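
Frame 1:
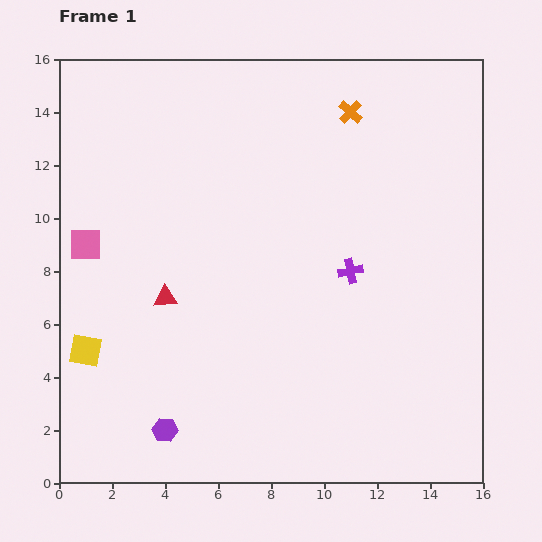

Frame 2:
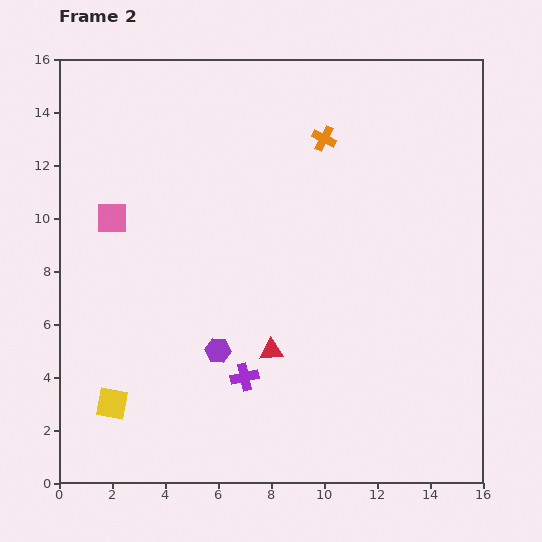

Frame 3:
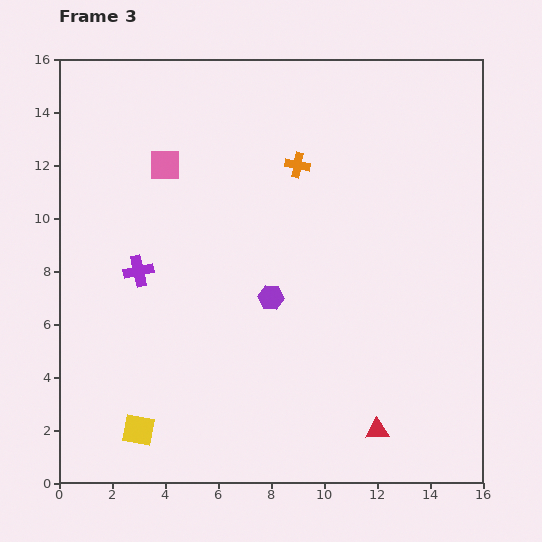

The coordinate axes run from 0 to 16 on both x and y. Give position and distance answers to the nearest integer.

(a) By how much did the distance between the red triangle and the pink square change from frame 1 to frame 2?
+4

Distance in frame 1: 4. Distance in frame 2: 8.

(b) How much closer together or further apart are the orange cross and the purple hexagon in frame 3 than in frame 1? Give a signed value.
-9

Distance in frame 1: 14. Distance in frame 3: 5.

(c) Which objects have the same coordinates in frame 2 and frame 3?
none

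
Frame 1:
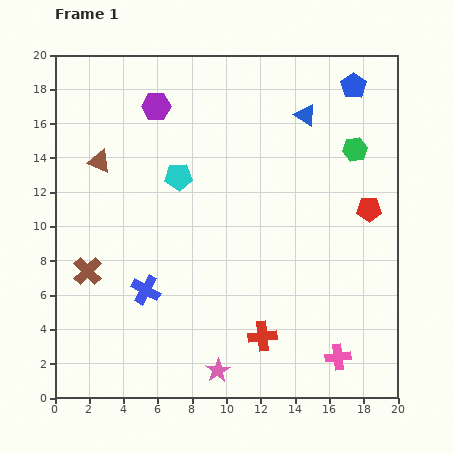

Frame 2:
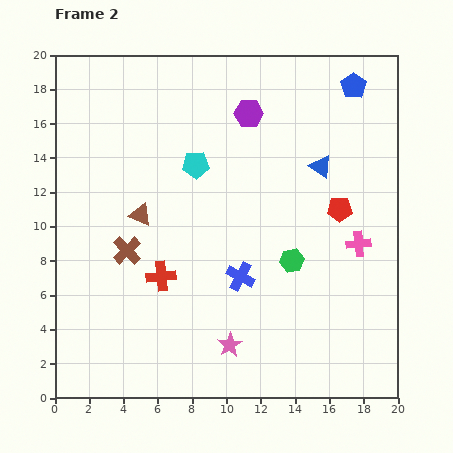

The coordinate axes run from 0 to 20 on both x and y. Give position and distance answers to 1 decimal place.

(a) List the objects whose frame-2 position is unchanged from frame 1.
the blue pentagon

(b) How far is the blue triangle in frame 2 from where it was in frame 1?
3.1

The blue triangle moved from (14.6, 16.5) to (15.5, 13.5), a distance of √(0.9² + 3.0²) ≈ 3.1.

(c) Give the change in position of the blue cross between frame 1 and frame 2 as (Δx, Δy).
(5.5, 0.8)

The blue cross was at (5.3, 6.3) in frame 1 and (10.8, 7.1) in frame 2.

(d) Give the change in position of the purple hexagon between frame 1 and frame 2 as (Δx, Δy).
(5.4, -0.4)

The purple hexagon was at (5.9, 17.0) in frame 1 and (11.3, 16.6) in frame 2.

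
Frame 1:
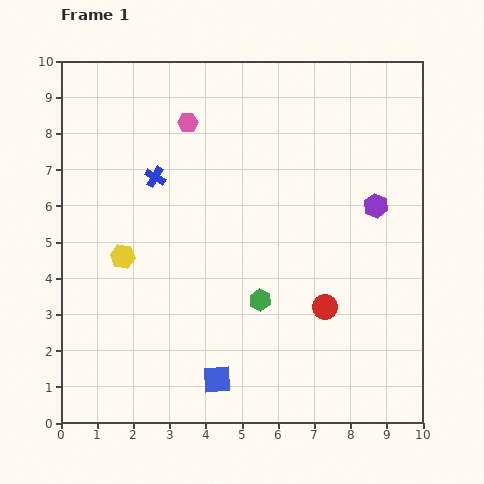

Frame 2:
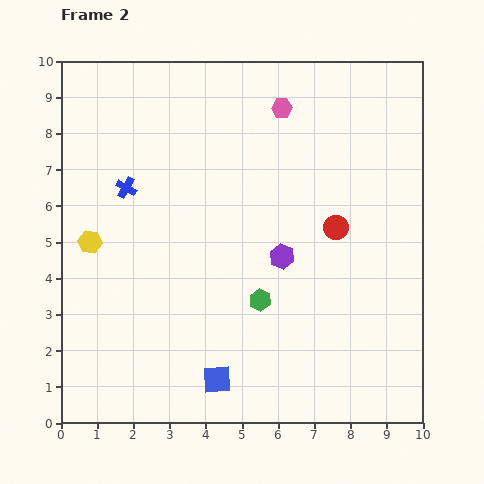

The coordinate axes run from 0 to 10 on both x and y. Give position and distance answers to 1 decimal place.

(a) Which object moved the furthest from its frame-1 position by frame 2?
the purple hexagon

(moved 3.0; next 2.6)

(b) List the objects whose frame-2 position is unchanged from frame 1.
the green hexagon, the blue square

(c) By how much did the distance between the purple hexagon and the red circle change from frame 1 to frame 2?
-1.4

Distance in frame 1: 3.1. Distance in frame 2: 1.7.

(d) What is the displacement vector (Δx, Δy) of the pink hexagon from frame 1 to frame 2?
(2.6, 0.4)

The pink hexagon was at (3.5, 8.3) in frame 1 and (6.1, 8.7) in frame 2.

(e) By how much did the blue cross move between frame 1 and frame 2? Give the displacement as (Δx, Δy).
(-0.8, -0.3)

The blue cross was at (2.6, 6.8) in frame 1 and (1.8, 6.5) in frame 2.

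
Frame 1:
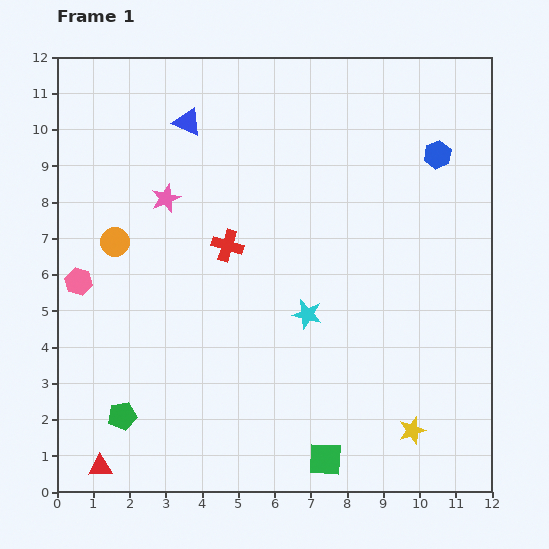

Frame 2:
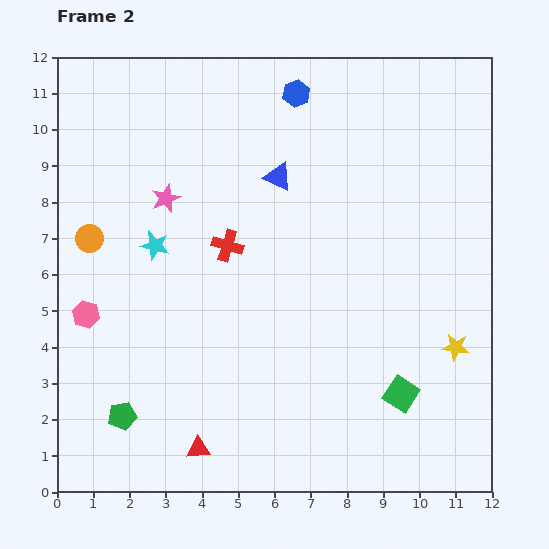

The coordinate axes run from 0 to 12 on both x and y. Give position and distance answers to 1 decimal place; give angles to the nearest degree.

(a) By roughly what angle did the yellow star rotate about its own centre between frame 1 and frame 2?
26° clockwise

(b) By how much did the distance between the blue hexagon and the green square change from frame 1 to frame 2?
-0.2

Distance in frame 1: 9.0. Distance in frame 2: 8.8.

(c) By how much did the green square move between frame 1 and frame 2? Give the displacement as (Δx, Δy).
(2.1, 1.8)

The green square was at (7.4, 0.9) in frame 1 and (9.5, 2.7) in frame 2.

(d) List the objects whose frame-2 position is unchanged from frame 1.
the green pentagon, the red cross, the pink star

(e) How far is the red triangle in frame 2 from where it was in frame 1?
2.7

The red triangle moved from (1.2, 0.7) to (3.9, 1.2), a distance of √(2.7² + 0.5²) ≈ 2.7.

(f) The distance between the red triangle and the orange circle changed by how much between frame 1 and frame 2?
+0.3

Distance in frame 1: 6.2. Distance in frame 2: 6.5.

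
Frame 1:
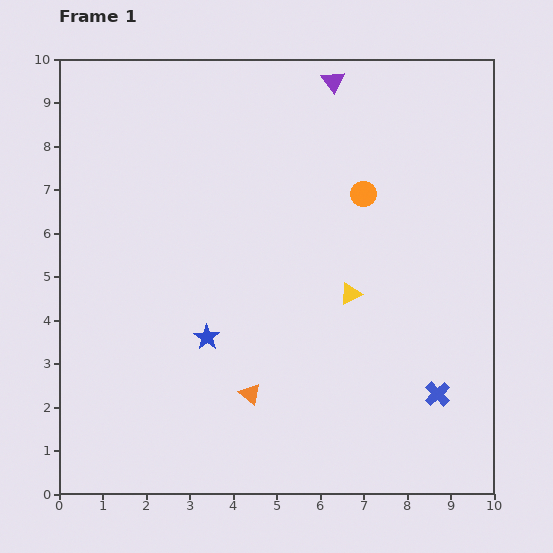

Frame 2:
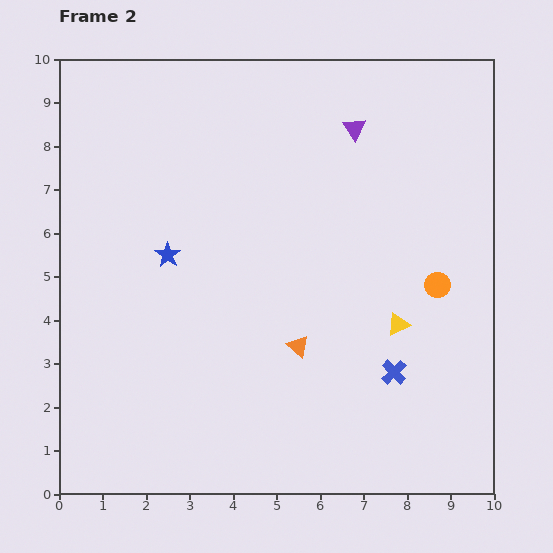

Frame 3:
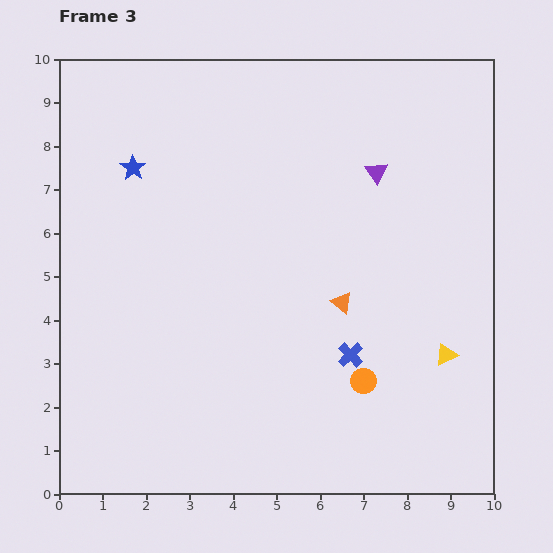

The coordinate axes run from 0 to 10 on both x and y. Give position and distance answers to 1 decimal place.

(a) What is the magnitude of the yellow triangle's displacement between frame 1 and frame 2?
1.3

The yellow triangle moved from (6.7, 4.6) to (7.8, 3.9), a distance of √(1.1² + 0.7²) ≈ 1.3.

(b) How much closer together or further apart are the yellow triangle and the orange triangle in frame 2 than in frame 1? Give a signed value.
-0.9

Distance in frame 1: 3.3. Distance in frame 2: 2.4.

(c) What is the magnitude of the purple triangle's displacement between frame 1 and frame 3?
2.3

The purple triangle moved from (6.3, 9.5) to (7.3, 7.4), a distance of √(1.0² + 2.1²) ≈ 2.3.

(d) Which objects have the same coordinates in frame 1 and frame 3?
none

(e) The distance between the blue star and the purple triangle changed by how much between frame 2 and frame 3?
+0.4

Distance in frame 2: 5.2. Distance in frame 3: 5.6.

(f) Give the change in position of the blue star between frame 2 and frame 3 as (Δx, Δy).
(-0.8, 2.0)

The blue star was at (2.5, 5.5) in frame 2 and (1.7, 7.5) in frame 3.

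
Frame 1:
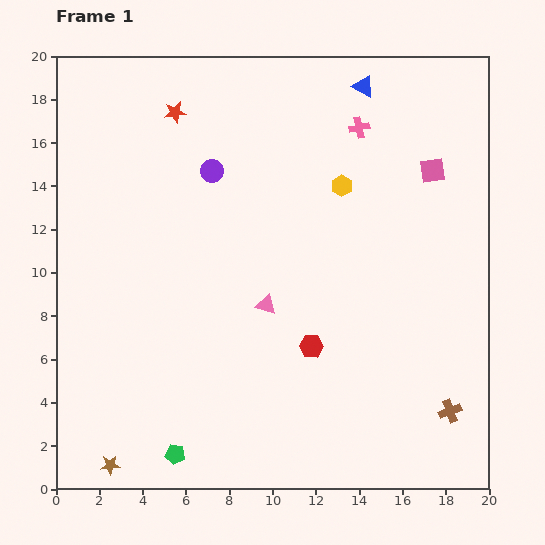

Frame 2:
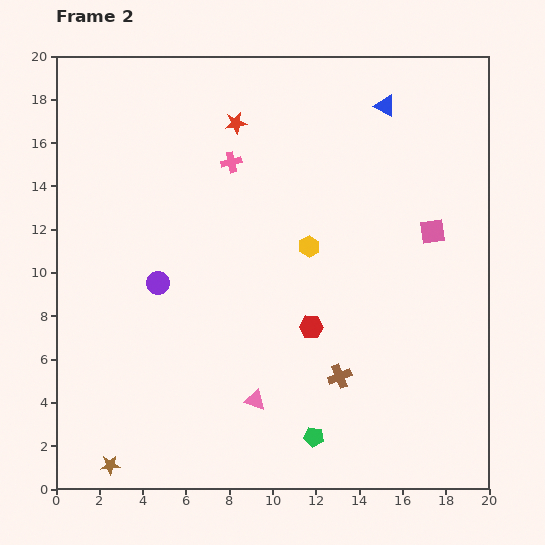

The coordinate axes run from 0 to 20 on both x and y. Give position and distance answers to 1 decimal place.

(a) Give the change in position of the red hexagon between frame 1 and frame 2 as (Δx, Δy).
(0.0, 0.9)

The red hexagon was at (11.8, 6.6) in frame 1 and (11.8, 7.5) in frame 2.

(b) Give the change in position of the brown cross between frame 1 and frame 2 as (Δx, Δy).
(-5.1, 1.6)

The brown cross was at (18.2, 3.6) in frame 1 and (13.1, 5.2) in frame 2.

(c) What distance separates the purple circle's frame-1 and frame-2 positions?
5.8

The purple circle moved from (7.2, 14.7) to (4.7, 9.5), a distance of √(2.5² + 5.2²) ≈ 5.8.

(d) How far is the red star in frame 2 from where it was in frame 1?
2.8

The red star moved from (5.5, 17.4) to (8.3, 16.9), a distance of √(2.8² + 0.5²) ≈ 2.8.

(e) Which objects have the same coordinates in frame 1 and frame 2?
the brown star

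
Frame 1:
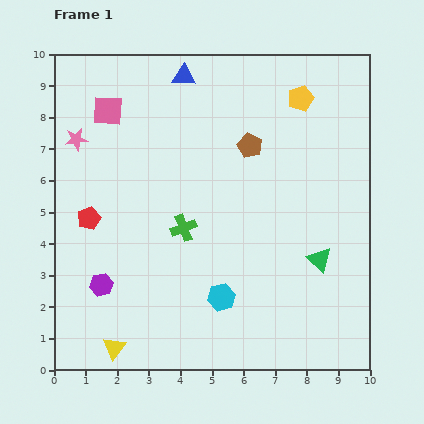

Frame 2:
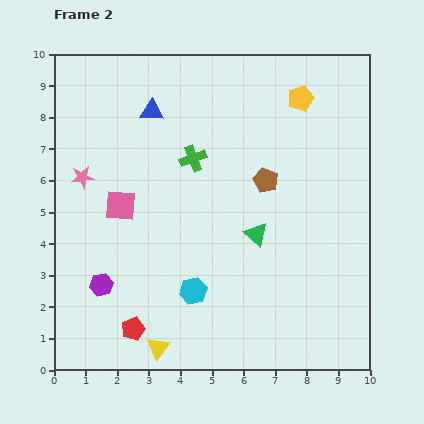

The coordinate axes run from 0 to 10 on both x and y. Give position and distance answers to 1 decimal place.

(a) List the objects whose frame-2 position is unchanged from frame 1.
the yellow pentagon, the purple hexagon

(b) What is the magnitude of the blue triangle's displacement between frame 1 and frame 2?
1.5

The blue triangle moved from (4.1, 9.3) to (3.1, 8.2), a distance of √(1.0² + 1.1²) ≈ 1.5.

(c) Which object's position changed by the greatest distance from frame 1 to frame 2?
the red pentagon

(moved 3.8; next 3.0)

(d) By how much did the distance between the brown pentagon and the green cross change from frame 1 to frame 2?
-0.9

Distance in frame 1: 3.3. Distance in frame 2: 2.4.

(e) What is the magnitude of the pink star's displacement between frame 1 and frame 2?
1.2

The pink star moved from (0.7, 7.3) to (0.9, 6.1), a distance of √(0.2² + 1.2²) ≈ 1.2.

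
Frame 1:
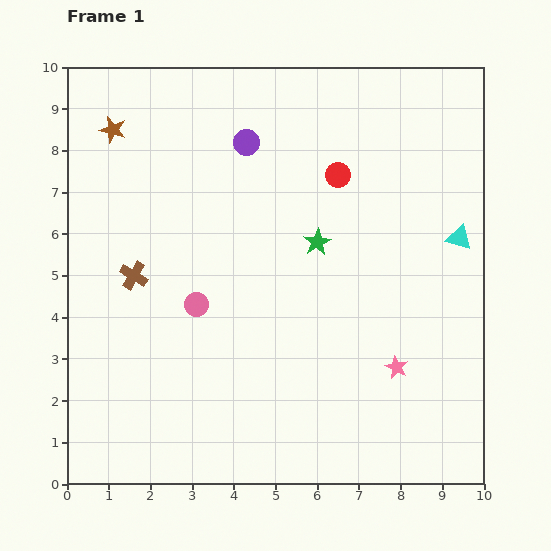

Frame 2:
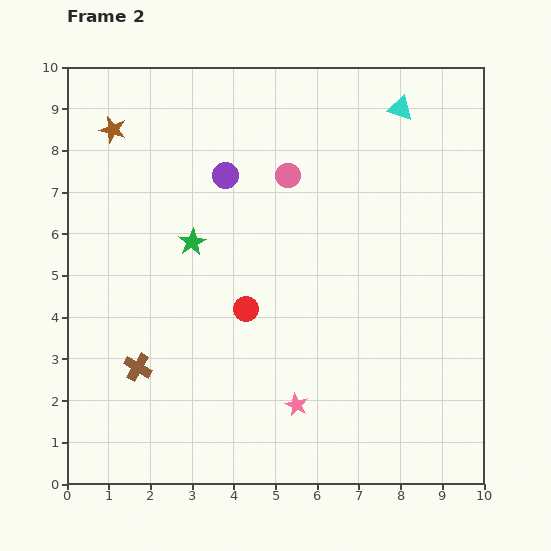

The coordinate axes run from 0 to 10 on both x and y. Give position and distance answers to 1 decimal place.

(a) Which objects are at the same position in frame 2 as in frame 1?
the brown star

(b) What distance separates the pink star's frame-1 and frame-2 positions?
2.6

The pink star moved from (7.9, 2.8) to (5.5, 1.9), a distance of √(2.4² + 0.9²) ≈ 2.6.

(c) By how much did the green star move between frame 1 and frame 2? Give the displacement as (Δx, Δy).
(-3.0, 0.0)

The green star was at (6.0, 5.8) in frame 1 and (3.0, 5.8) in frame 2.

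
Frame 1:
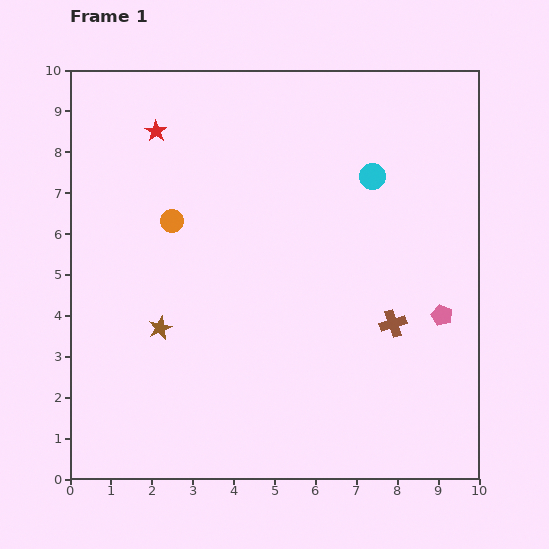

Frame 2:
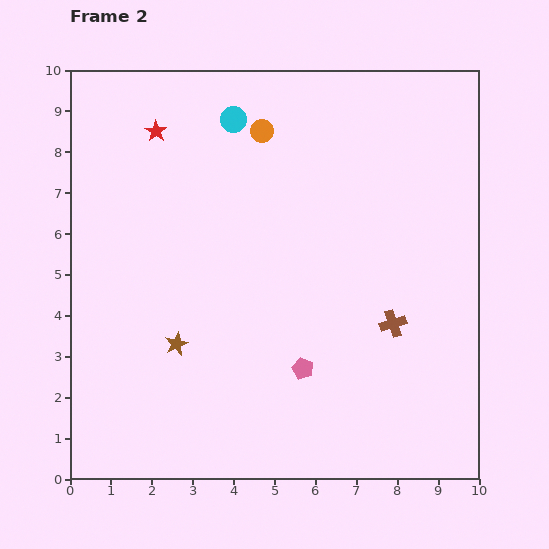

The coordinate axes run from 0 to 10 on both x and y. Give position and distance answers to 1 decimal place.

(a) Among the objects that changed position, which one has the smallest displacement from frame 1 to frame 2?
the brown star

(moved 0.6)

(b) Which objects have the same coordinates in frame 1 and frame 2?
the red star, the brown cross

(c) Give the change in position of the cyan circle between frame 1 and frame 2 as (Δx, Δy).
(-3.4, 1.4)

The cyan circle was at (7.4, 7.4) in frame 1 and (4.0, 8.8) in frame 2.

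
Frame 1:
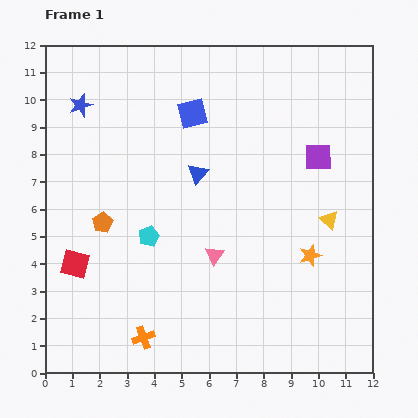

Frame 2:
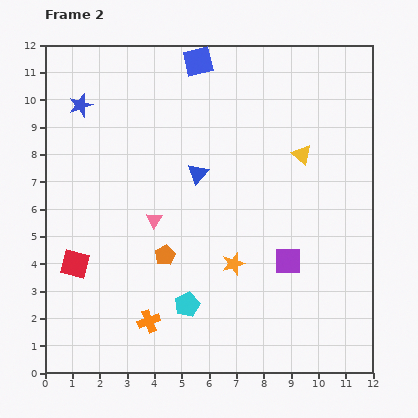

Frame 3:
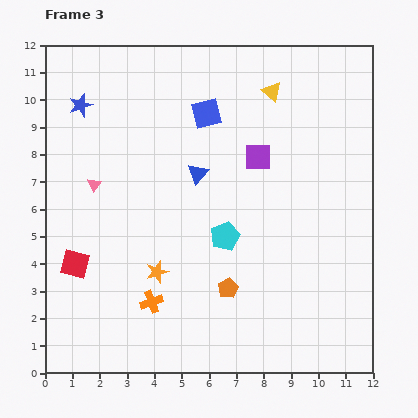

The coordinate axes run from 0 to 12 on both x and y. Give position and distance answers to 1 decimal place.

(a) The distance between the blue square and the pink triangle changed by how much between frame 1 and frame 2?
+0.7

Distance in frame 1: 5.3. Distance in frame 2: 6.0.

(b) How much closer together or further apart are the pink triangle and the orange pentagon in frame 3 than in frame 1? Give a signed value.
+1.9

Distance in frame 1: 4.3. Distance in frame 3: 6.2.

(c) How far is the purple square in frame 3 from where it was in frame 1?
2.2

The purple square moved from (10.0, 7.9) to (7.8, 7.9), a distance of √(2.2² + 0.0²) ≈ 2.2.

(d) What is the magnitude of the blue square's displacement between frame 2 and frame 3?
1.9

The blue square moved from (5.6, 11.4) to (5.9, 9.5), a distance of √(0.3² + 1.9²) ≈ 1.9.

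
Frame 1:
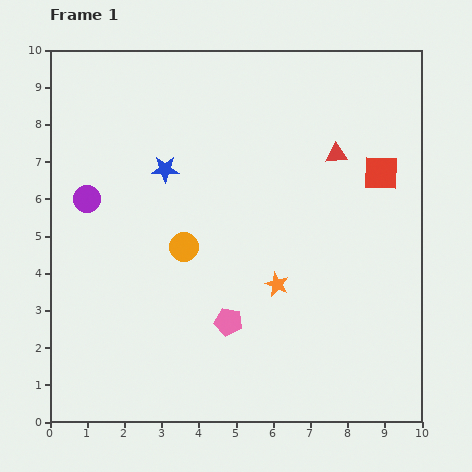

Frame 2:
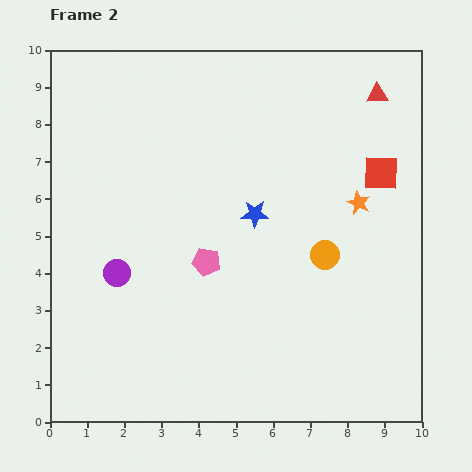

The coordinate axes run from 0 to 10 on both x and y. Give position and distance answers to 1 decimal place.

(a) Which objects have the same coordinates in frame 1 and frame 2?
the red square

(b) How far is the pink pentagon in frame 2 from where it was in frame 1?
1.7

The pink pentagon moved from (4.8, 2.7) to (4.2, 4.3), a distance of √(0.6² + 1.6²) ≈ 1.7.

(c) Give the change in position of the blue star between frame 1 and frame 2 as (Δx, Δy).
(2.4, -1.2)

The blue star was at (3.1, 6.8) in frame 1 and (5.5, 5.6) in frame 2.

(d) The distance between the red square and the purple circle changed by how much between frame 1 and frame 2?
-0.3

Distance in frame 1: 7.9. Distance in frame 2: 7.6.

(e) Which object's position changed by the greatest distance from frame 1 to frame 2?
the orange circle

(moved 3.8; next 3.1)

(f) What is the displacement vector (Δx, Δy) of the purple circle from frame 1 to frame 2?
(0.8, -2.0)

The purple circle was at (1.0, 6.0) in frame 1 and (1.8, 4.0) in frame 2.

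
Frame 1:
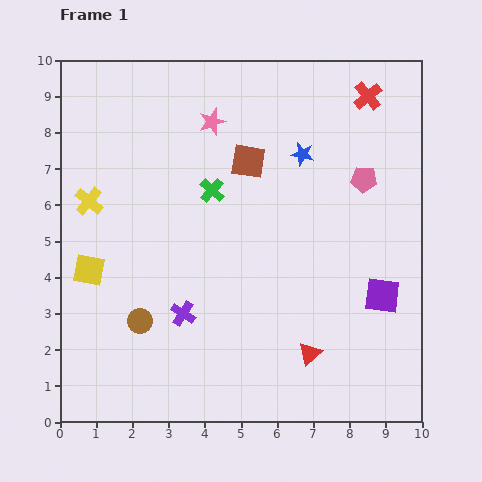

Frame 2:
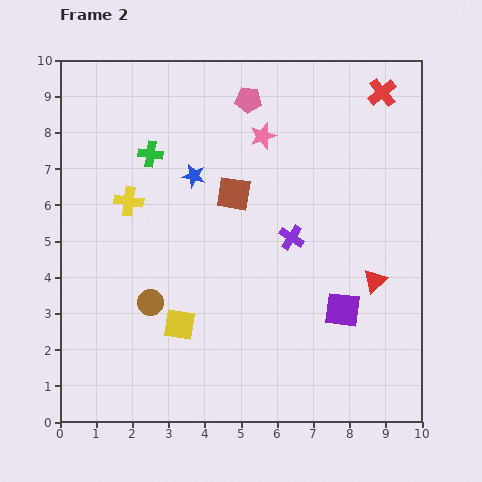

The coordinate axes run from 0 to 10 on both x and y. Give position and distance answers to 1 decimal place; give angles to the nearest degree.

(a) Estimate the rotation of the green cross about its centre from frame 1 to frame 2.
35° counter-clockwise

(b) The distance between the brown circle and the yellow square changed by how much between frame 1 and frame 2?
-1.0

Distance in frame 1: 2.0. Distance in frame 2: 1.0.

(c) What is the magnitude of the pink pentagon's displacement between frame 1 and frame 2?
3.9

The pink pentagon moved from (8.4, 6.7) to (5.2, 8.9), a distance of √(3.2² + 2.2²) ≈ 3.9.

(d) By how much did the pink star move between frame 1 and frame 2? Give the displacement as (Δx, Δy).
(1.4, -0.4)

The pink star was at (4.2, 8.3) in frame 1 and (5.6, 7.9) in frame 2.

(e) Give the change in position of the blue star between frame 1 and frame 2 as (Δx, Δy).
(-3.0, -0.6)

The blue star was at (6.7, 7.4) in frame 1 and (3.7, 6.8) in frame 2.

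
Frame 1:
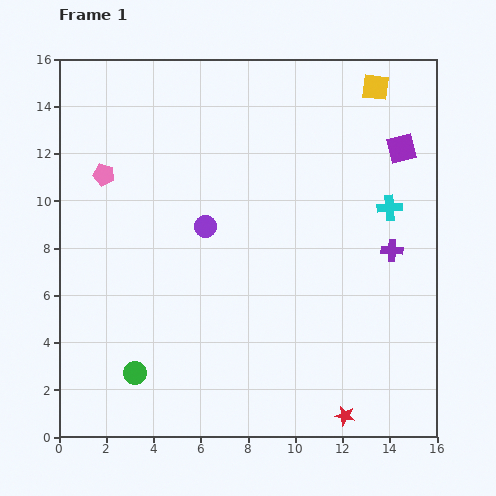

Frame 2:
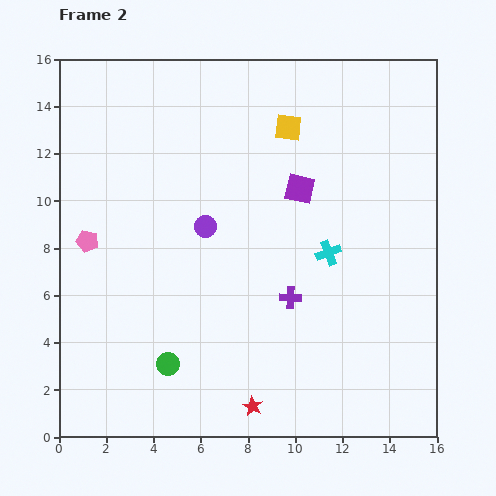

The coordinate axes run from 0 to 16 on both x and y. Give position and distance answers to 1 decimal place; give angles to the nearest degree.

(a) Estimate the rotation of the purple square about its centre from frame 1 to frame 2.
27° clockwise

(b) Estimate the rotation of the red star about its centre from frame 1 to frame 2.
15° clockwise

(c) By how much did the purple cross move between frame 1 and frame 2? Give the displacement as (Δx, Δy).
(-4.3, -2.0)

The purple cross was at (14.1, 7.9) in frame 1 and (9.8, 5.9) in frame 2.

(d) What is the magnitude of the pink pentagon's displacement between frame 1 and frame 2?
2.9

The pink pentagon moved from (1.9, 11.1) to (1.2, 8.3), a distance of √(0.7² + 2.8²) ≈ 2.9.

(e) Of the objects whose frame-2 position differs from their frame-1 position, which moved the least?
the green circle

(moved 1.5)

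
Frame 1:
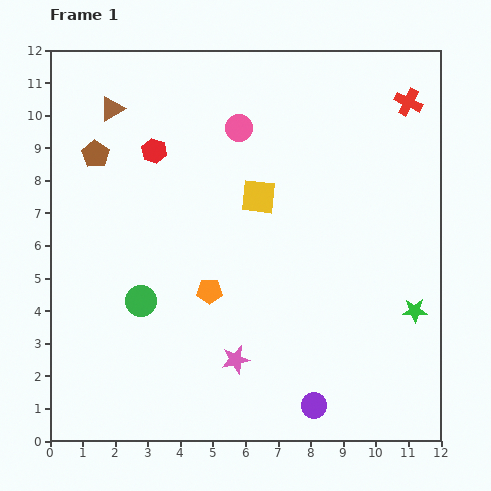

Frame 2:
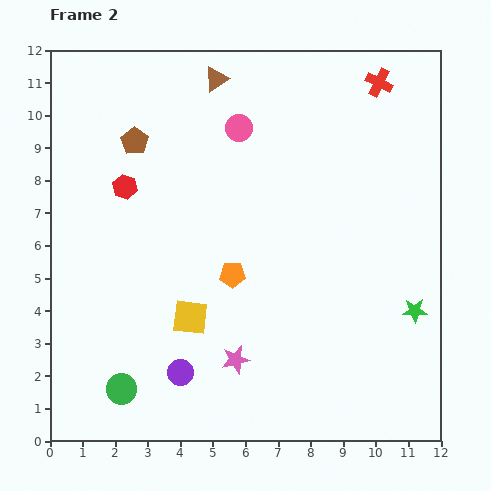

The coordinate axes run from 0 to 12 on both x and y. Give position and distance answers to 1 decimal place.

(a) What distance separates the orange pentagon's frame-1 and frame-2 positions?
0.9

The orange pentagon moved from (4.9, 4.6) to (5.6, 5.1), a distance of √(0.7² + 0.5²) ≈ 0.9.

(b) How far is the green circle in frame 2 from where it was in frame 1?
2.8

The green circle moved from (2.8, 4.3) to (2.2, 1.6), a distance of √(0.6² + 2.7²) ≈ 2.8.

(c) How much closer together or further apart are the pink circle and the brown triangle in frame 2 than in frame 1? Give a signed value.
-2.2

Distance in frame 1: 3.9. Distance in frame 2: 1.7.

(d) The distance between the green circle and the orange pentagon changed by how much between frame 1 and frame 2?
+2.8

Distance in frame 1: 2.1. Distance in frame 2: 4.9.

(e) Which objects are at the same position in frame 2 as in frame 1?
the pink star, the green star, the pink circle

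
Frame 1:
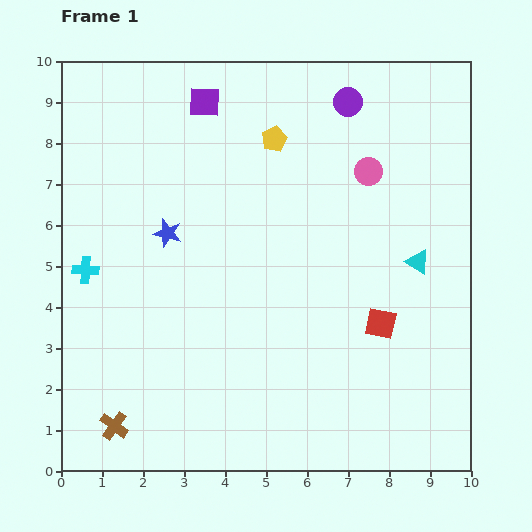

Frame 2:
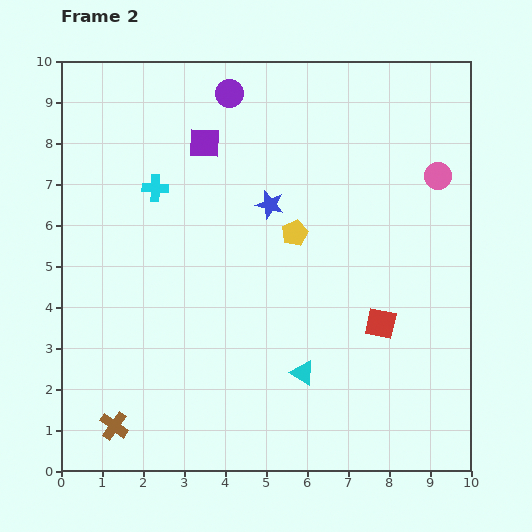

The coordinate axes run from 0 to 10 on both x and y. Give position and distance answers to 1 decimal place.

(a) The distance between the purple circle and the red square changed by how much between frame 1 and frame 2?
+1.2

Distance in frame 1: 5.5. Distance in frame 2: 6.7.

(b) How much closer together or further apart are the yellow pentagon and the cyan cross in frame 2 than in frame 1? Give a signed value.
-2.0

Distance in frame 1: 5.6. Distance in frame 2: 3.6.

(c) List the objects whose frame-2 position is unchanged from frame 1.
the red square, the brown cross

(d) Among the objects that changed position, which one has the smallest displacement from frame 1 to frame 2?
the purple square

(moved 1.0)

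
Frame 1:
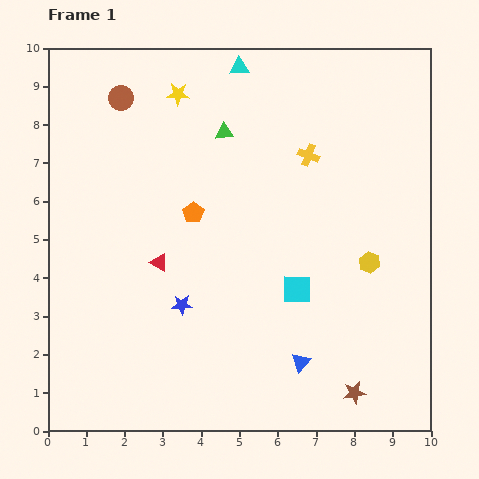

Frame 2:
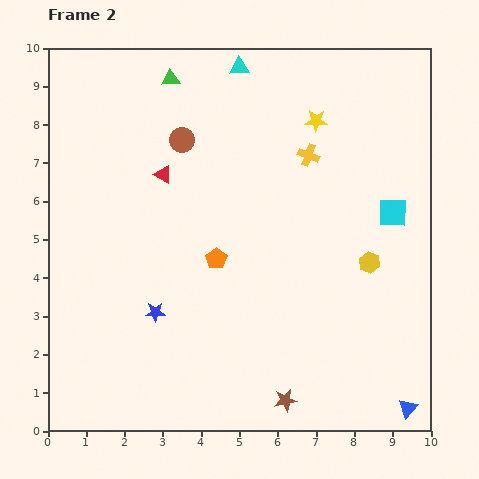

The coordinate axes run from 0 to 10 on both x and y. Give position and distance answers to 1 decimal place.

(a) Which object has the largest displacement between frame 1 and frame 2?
the yellow star

(moved 3.7; next 3.2)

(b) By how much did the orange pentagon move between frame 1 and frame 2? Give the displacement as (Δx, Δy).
(0.6, -1.2)

The orange pentagon was at (3.8, 5.7) in frame 1 and (4.4, 4.5) in frame 2.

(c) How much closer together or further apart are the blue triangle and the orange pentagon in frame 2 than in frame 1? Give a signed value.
+1.5

Distance in frame 1: 4.8. Distance in frame 2: 6.3.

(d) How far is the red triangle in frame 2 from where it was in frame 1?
2.3

The red triangle moved from (2.9, 4.4) to (3.0, 6.7), a distance of √(0.1² + 2.3²) ≈ 2.3.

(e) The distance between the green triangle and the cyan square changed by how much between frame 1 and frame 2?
+2.3

Distance in frame 1: 4.5. Distance in frame 2: 6.8.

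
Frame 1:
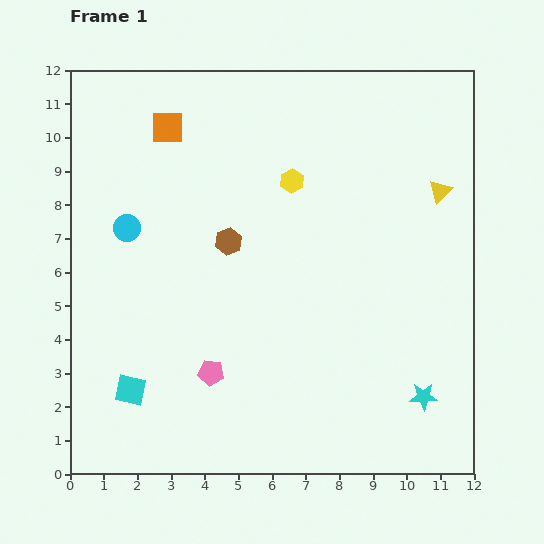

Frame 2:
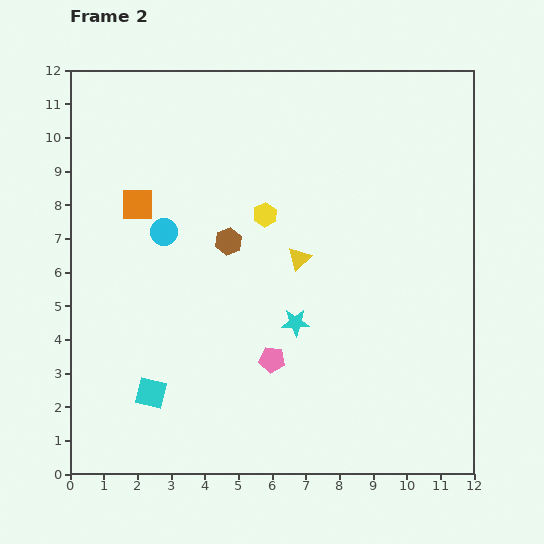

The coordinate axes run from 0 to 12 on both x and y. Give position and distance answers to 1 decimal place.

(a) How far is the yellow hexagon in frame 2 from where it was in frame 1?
1.3

The yellow hexagon moved from (6.6, 8.7) to (5.8, 7.7), a distance of √(0.8² + 1.0²) ≈ 1.3.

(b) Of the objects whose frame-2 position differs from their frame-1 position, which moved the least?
the cyan square

(moved 0.6)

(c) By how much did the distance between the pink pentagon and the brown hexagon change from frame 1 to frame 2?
-0.2

Distance in frame 1: 3.9. Distance in frame 2: 3.7.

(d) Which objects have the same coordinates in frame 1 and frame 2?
the brown hexagon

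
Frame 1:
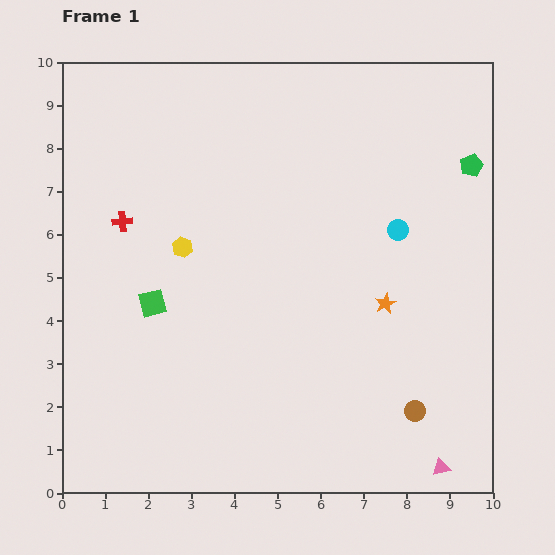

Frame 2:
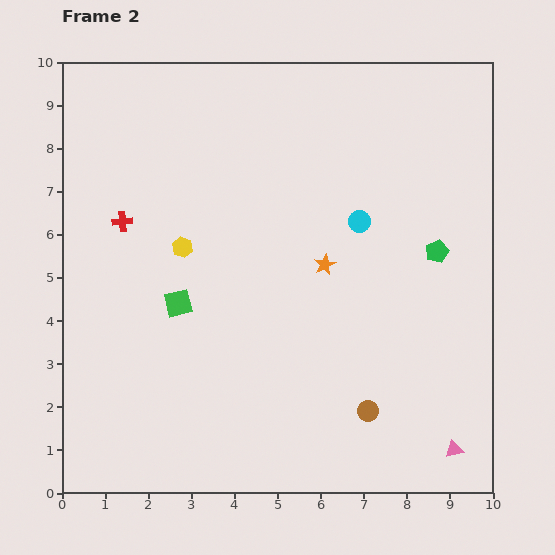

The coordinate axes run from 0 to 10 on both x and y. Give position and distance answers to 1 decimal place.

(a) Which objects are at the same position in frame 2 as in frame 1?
the yellow hexagon, the red cross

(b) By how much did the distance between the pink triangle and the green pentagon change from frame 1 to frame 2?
-2.4

Distance in frame 1: 7.0. Distance in frame 2: 4.6.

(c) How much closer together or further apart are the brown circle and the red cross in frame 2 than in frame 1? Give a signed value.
-0.9

Distance in frame 1: 8.1. Distance in frame 2: 7.2.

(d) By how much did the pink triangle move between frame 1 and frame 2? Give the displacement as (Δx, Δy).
(0.3, 0.4)

The pink triangle was at (8.8, 0.6) in frame 1 and (9.1, 1.0) in frame 2.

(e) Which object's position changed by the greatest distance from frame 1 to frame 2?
the green pentagon

(moved 2.2; next 1.7)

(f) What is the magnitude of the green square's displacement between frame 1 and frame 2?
0.6

The green square moved from (2.1, 4.4) to (2.7, 4.4), a distance of √(0.6² + 0.0²) ≈ 0.6.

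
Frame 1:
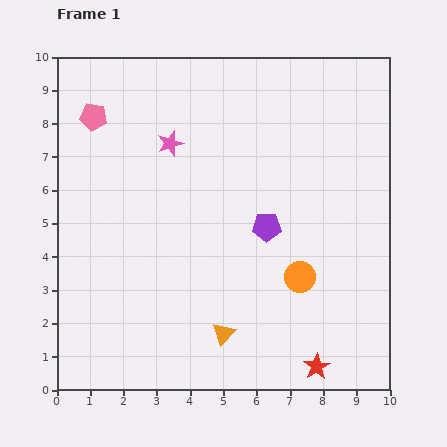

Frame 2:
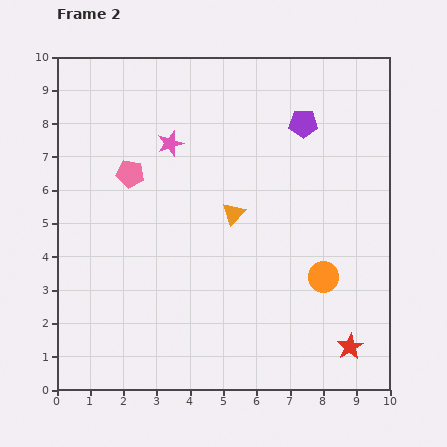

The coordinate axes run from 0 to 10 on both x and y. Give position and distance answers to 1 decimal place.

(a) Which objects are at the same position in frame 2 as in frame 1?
the pink star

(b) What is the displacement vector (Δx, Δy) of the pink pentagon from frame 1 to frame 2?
(1.1, -1.7)

The pink pentagon was at (1.1, 8.2) in frame 1 and (2.2, 6.5) in frame 2.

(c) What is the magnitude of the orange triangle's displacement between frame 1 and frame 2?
3.6

The orange triangle moved from (5.0, 1.7) to (5.3, 5.3), a distance of √(0.3² + 3.6²) ≈ 3.6.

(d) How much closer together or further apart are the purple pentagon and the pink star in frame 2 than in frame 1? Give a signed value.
+0.2

Distance in frame 1: 3.8. Distance in frame 2: 4.0.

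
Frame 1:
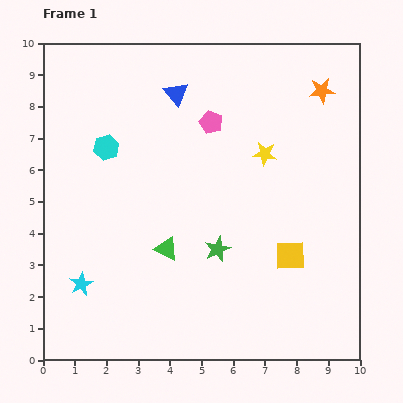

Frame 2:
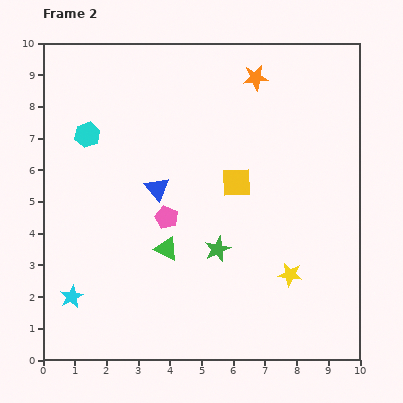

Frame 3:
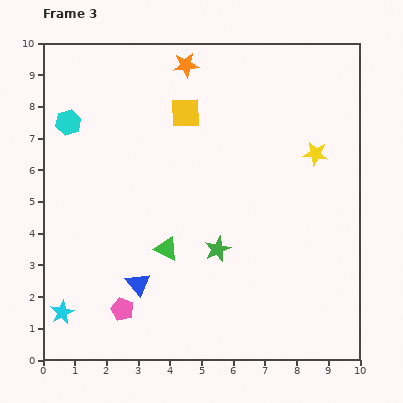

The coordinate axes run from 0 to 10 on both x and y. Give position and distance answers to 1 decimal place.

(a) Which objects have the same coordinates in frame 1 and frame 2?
the green triangle, the green star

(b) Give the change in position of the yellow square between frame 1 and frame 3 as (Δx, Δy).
(-3.3, 4.5)

The yellow square was at (7.8, 3.3) in frame 1 and (4.5, 7.8) in frame 3.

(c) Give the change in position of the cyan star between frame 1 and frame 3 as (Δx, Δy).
(-0.6, -0.9)

The cyan star was at (1.2, 2.4) in frame 1 and (0.6, 1.5) in frame 3.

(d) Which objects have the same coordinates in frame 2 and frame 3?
the green triangle, the green star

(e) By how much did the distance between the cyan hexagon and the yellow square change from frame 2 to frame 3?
-1.2

Distance in frame 2: 4.9. Distance in frame 3: 3.7.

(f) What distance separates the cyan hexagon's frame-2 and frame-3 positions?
0.7

The cyan hexagon moved from (1.4, 7.1) to (0.8, 7.5), a distance of √(0.6² + 0.4²) ≈ 0.7.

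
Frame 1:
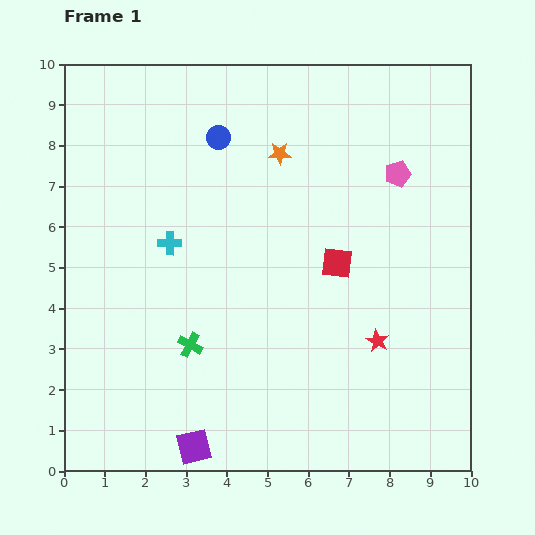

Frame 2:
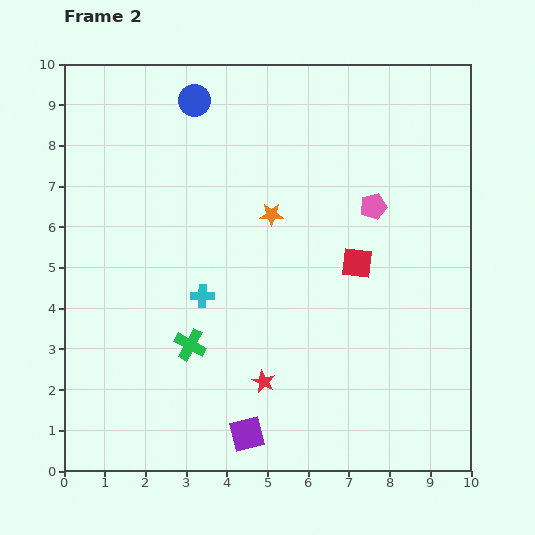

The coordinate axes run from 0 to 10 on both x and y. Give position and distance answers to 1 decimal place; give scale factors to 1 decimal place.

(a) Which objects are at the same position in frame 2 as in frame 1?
the green cross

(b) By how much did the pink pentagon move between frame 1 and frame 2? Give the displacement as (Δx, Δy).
(-0.6, -0.8)

The pink pentagon was at (8.2, 7.3) in frame 1 and (7.6, 6.5) in frame 2.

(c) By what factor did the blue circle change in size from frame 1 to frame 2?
1.3×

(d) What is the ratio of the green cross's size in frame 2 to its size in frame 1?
1.3×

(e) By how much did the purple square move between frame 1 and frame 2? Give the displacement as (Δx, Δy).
(1.3, 0.3)

The purple square was at (3.2, 0.6) in frame 1 and (4.5, 0.9) in frame 2.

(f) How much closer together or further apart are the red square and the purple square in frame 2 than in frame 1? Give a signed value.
-0.7

Distance in frame 1: 5.7. Distance in frame 2: 5.0.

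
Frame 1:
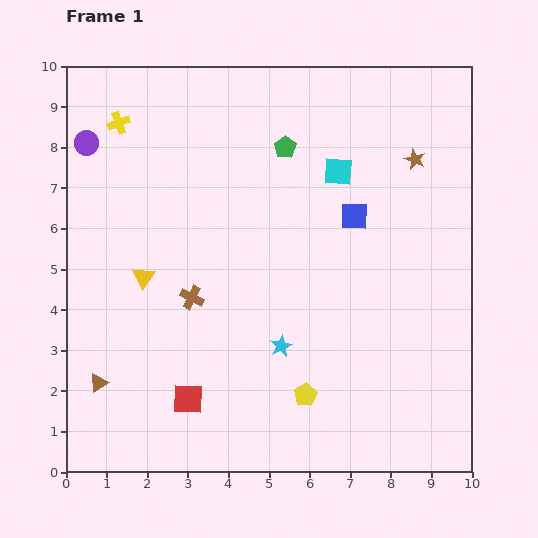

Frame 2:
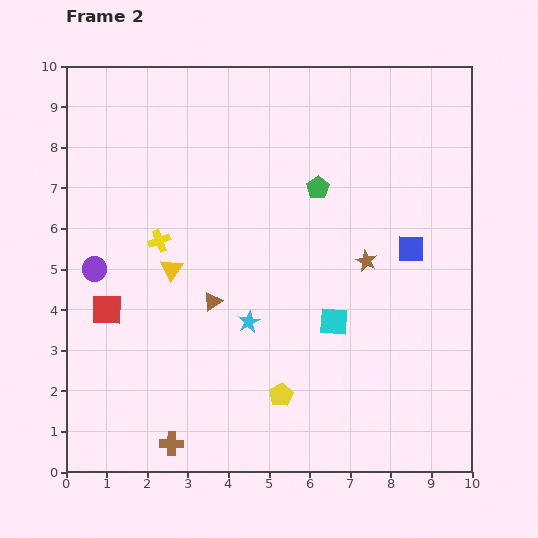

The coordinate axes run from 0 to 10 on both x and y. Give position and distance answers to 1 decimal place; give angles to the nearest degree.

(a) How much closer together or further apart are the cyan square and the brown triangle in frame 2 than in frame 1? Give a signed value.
-4.9

Distance in frame 1: 7.9. Distance in frame 2: 3.0.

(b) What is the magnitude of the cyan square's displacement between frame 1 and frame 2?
3.7

The cyan square moved from (6.7, 7.4) to (6.6, 3.7), a distance of √(0.1² + 3.7²) ≈ 3.7.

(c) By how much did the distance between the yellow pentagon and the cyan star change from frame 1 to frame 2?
+0.7

Distance in frame 1: 1.3. Distance in frame 2: 2.0.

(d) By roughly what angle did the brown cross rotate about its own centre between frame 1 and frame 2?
25° counter-clockwise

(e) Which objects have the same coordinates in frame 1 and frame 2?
none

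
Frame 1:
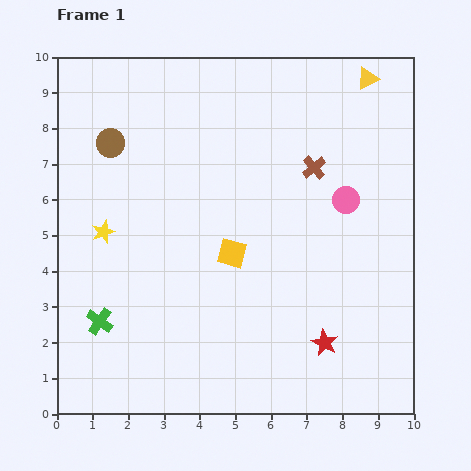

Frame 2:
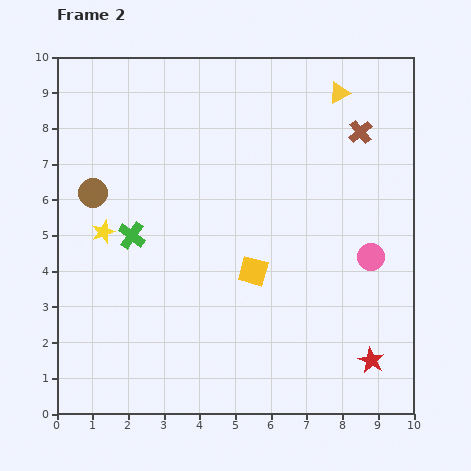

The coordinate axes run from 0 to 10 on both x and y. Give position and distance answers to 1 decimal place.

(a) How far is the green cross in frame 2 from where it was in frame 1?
2.6

The green cross moved from (1.2, 2.6) to (2.1, 5.0), a distance of √(0.9² + 2.4²) ≈ 2.6.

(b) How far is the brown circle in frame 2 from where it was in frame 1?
1.5

The brown circle moved from (1.5, 7.6) to (1.0, 6.2), a distance of √(0.5² + 1.4²) ≈ 1.5.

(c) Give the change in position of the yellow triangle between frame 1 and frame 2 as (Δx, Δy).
(-0.8, -0.4)

The yellow triangle was at (8.7, 9.4) in frame 1 and (7.9, 9.0) in frame 2.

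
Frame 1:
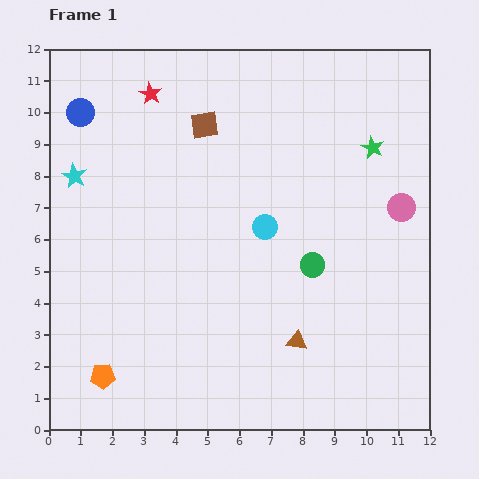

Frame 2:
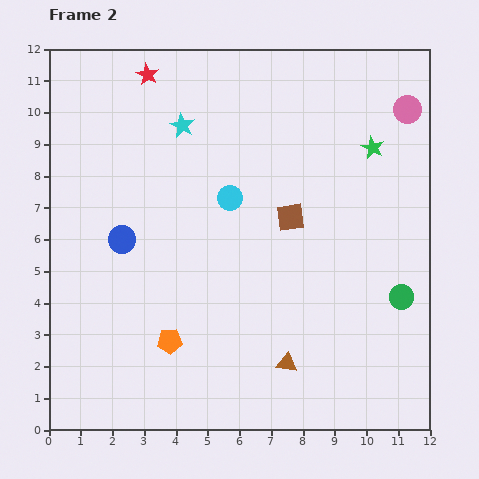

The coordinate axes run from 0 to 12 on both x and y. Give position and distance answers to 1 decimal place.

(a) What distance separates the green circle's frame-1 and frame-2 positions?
3.0

The green circle moved from (8.3, 5.2) to (11.1, 4.2), a distance of √(2.8² + 1.0²) ≈ 3.0.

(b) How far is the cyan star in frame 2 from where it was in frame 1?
3.8

The cyan star moved from (0.8, 8.0) to (4.2, 9.6), a distance of √(3.4² + 1.6²) ≈ 3.8.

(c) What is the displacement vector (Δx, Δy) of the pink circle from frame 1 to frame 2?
(0.2, 3.1)

The pink circle was at (11.1, 7.0) in frame 1 and (11.3, 10.1) in frame 2.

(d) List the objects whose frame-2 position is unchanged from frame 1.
the green star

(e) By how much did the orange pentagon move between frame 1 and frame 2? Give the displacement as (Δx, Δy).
(2.1, 1.1)

The orange pentagon was at (1.7, 1.7) in frame 1 and (3.8, 2.8) in frame 2.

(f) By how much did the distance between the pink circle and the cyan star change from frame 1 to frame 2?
-3.2

Distance in frame 1: 10.3. Distance in frame 2: 7.1.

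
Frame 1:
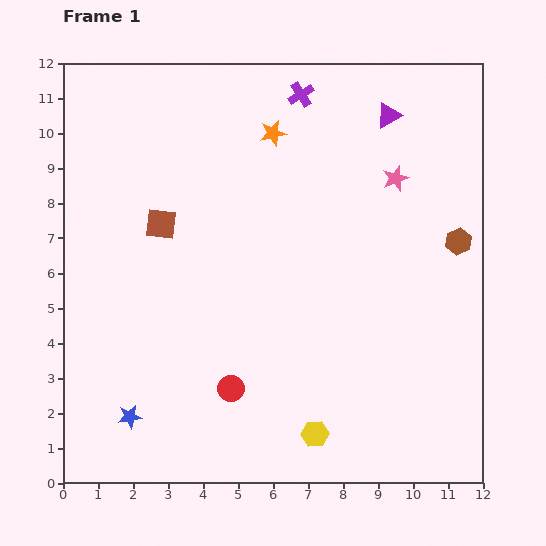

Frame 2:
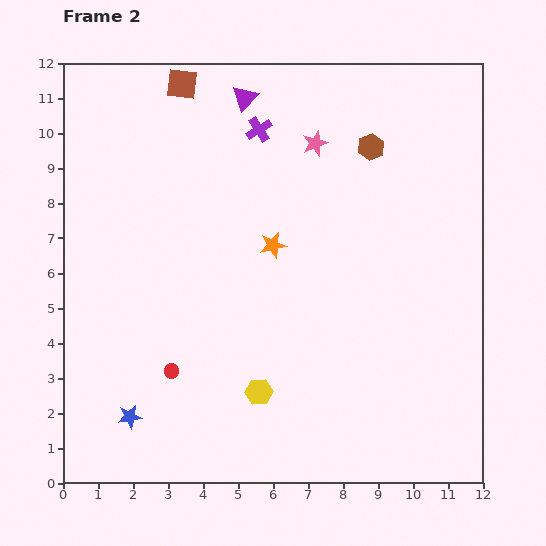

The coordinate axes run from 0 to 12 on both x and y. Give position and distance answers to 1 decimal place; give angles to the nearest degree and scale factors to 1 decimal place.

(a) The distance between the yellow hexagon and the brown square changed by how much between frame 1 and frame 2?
+1.7

Distance in frame 1: 7.4. Distance in frame 2: 9.1.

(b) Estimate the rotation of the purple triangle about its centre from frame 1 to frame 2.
19° counter-clockwise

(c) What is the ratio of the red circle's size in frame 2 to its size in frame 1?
0.6×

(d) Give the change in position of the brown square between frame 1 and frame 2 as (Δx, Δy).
(0.6, 4.0)

The brown square was at (2.8, 7.4) in frame 1 and (3.4, 11.4) in frame 2.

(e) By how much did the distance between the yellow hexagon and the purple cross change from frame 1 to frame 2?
-2.2

Distance in frame 1: 9.7. Distance in frame 2: 7.5.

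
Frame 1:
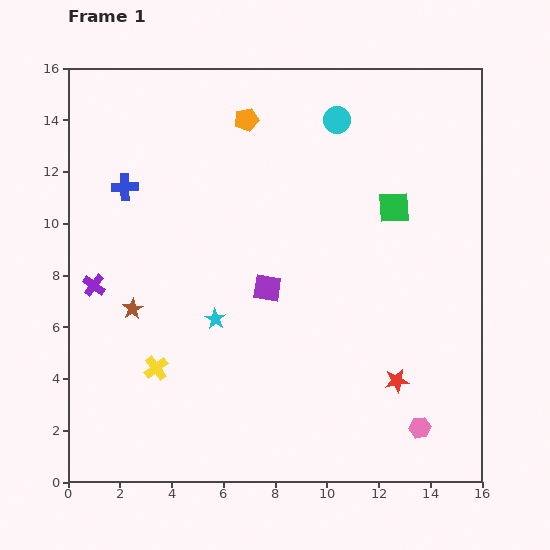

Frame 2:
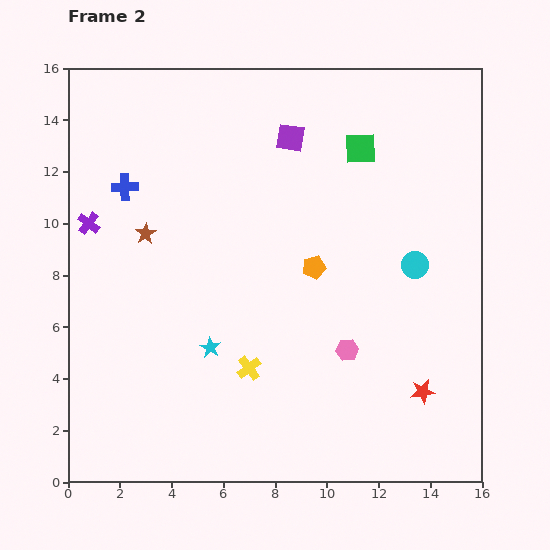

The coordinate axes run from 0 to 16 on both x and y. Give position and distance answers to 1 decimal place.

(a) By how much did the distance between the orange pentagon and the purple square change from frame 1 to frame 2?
-1.4

Distance in frame 1: 6.5. Distance in frame 2: 5.1.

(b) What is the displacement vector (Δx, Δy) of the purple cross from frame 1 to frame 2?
(-0.2, 2.4)

The purple cross was at (1.0, 7.6) in frame 1 and (0.8, 10.0) in frame 2.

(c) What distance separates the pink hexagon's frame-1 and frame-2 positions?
4.1

The pink hexagon moved from (13.6, 2.1) to (10.8, 5.1), a distance of √(2.8² + 3.0²) ≈ 4.1.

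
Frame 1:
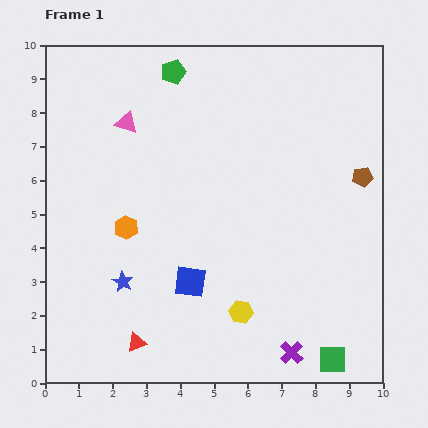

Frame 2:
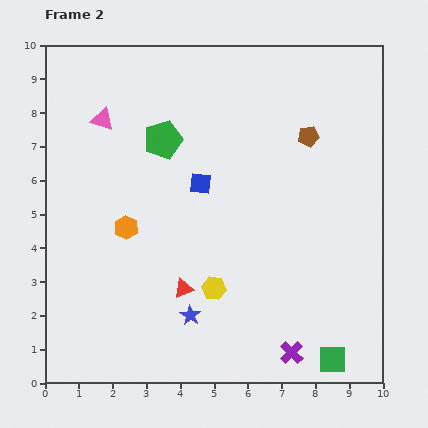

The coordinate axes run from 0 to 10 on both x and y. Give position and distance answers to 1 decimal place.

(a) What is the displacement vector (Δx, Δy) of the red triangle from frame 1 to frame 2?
(1.4, 1.6)

The red triangle was at (2.7, 1.2) in frame 1 and (4.1, 2.8) in frame 2.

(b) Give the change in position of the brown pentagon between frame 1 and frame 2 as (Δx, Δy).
(-1.6, 1.2)

The brown pentagon was at (9.4, 6.1) in frame 1 and (7.8, 7.3) in frame 2.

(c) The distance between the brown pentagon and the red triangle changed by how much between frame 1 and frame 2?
-2.5

Distance in frame 1: 8.3. Distance in frame 2: 5.8.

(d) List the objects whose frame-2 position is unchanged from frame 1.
the orange hexagon, the purple cross, the green square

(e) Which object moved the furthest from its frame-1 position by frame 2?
the blue square

(moved 2.9; next 2.2)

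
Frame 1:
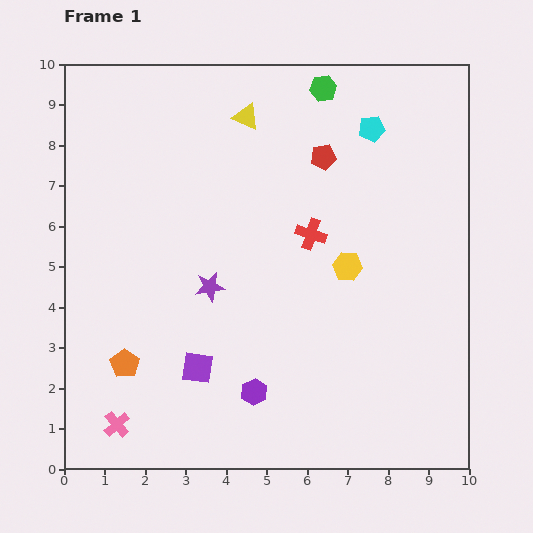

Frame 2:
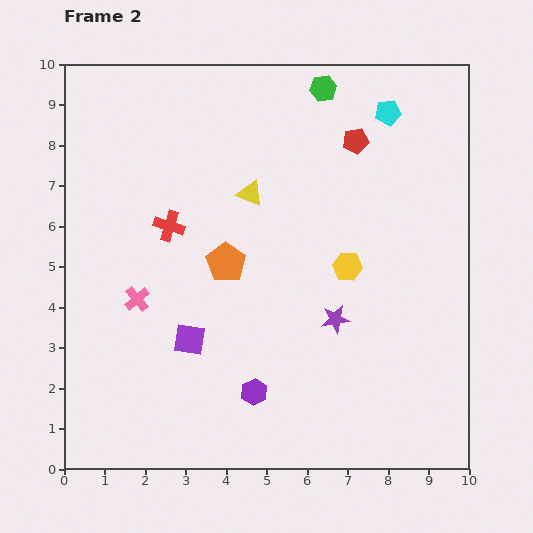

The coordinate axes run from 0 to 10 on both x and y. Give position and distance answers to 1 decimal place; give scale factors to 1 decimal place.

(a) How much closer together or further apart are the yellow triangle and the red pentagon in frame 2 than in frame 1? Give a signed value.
+0.8

Distance in frame 1: 2.1. Distance in frame 2: 2.9.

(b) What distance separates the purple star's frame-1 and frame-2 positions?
3.2

The purple star moved from (3.6, 4.5) to (6.7, 3.7), a distance of √(3.1² + 0.8²) ≈ 3.2.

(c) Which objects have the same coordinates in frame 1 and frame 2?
the purple hexagon, the green hexagon, the yellow hexagon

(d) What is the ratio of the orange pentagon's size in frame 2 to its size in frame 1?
1.4×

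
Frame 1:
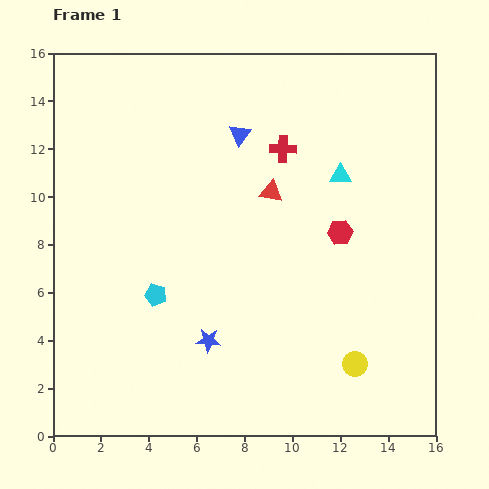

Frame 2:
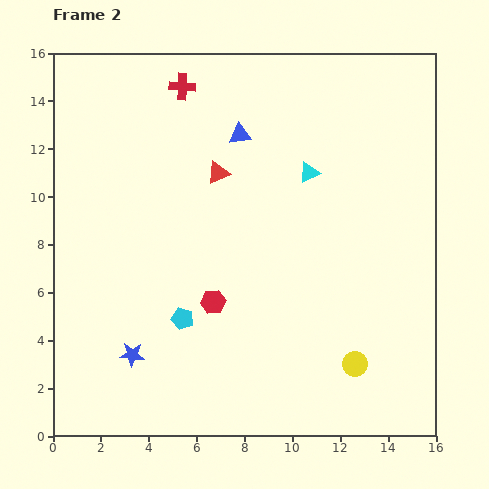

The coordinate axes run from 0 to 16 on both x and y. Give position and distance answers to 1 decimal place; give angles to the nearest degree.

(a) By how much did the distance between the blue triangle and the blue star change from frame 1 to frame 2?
+1.5

Distance in frame 1: 8.7. Distance in frame 2: 10.2.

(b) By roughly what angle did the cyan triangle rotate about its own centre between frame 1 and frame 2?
25° counter-clockwise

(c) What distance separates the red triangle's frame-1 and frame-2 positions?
2.3

The red triangle moved from (9.1, 10.2) to (6.9, 11.0), a distance of √(2.2² + 0.8²) ≈ 2.3.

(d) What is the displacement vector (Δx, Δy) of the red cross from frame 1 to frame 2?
(-4.2, 2.6)

The red cross was at (9.6, 12.0) in frame 1 and (5.4, 14.6) in frame 2.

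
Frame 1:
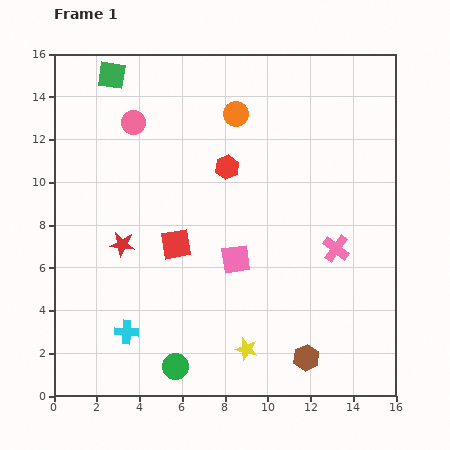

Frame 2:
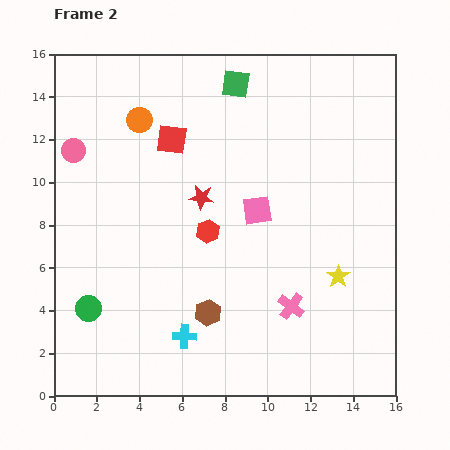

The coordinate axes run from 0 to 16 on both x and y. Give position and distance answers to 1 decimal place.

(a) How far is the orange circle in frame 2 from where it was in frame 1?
4.5

The orange circle moved from (8.5, 13.2) to (4.0, 12.9), a distance of √(4.5² + 0.3²) ≈ 4.5.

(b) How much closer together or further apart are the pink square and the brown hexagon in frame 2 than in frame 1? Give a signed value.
-0.4

Distance in frame 1: 5.7. Distance in frame 2: 5.3.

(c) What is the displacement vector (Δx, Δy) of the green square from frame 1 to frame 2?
(5.8, -0.4)

The green square was at (2.7, 15.0) in frame 1 and (8.5, 14.6) in frame 2.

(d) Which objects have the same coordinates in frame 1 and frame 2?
none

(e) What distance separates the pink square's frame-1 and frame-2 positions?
2.5

The pink square moved from (8.5, 6.4) to (9.5, 8.7), a distance of √(1.0² + 2.3²) ≈ 2.5.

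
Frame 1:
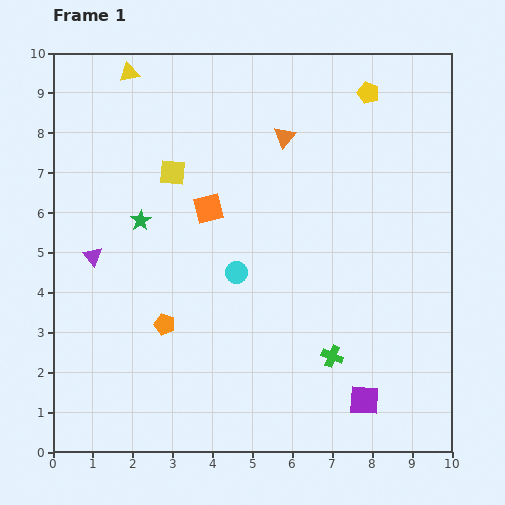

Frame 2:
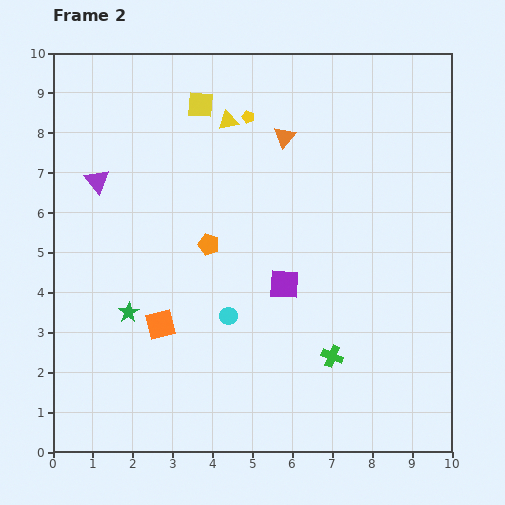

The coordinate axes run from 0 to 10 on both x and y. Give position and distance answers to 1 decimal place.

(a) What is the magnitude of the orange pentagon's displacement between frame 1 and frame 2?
2.3

The orange pentagon moved from (2.8, 3.2) to (3.9, 5.2), a distance of √(1.1² + 2.0²) ≈ 2.3.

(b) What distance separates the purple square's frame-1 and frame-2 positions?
3.5

The purple square moved from (7.8, 1.3) to (5.8, 4.2), a distance of √(2.0² + 2.9²) ≈ 3.5.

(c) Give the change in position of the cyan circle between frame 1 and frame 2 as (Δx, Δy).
(-0.2, -1.1)

The cyan circle was at (4.6, 4.5) in frame 1 and (4.4, 3.4) in frame 2.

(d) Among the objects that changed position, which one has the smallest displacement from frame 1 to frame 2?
the cyan circle

(moved 1.1)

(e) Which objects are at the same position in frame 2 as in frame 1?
the orange triangle, the green cross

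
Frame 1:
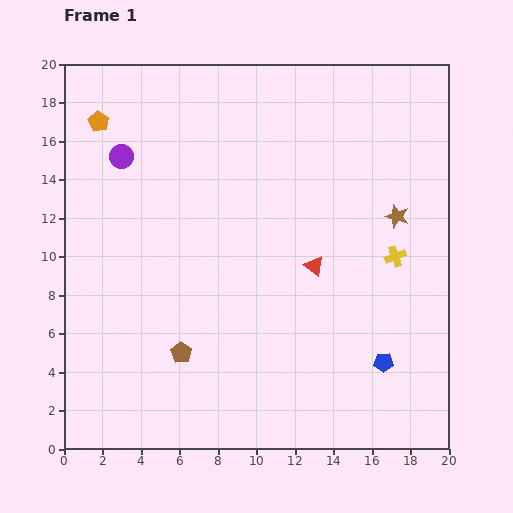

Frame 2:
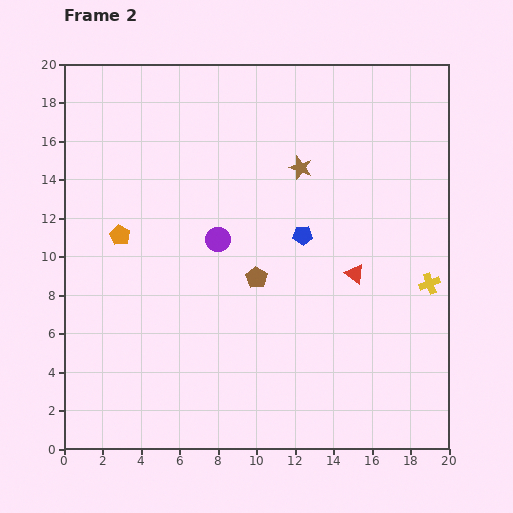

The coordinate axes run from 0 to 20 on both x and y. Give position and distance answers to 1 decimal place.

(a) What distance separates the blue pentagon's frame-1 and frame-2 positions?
7.8

The blue pentagon moved from (16.6, 4.5) to (12.4, 11.1), a distance of √(4.2² + 6.6²) ≈ 7.8.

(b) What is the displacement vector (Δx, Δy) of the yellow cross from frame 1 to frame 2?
(1.8, -1.4)

The yellow cross was at (17.2, 10.0) in frame 1 and (19.0, 8.6) in frame 2.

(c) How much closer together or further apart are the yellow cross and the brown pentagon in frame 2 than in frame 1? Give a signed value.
-3.2

Distance in frame 1: 12.2. Distance in frame 2: 9.0.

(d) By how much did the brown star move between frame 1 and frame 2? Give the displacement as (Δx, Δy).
(-5.0, 2.5)

The brown star was at (17.3, 12.1) in frame 1 and (12.3, 14.6) in frame 2.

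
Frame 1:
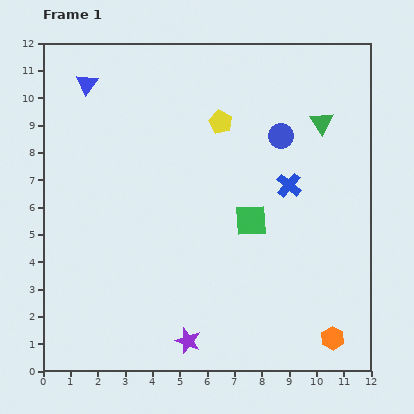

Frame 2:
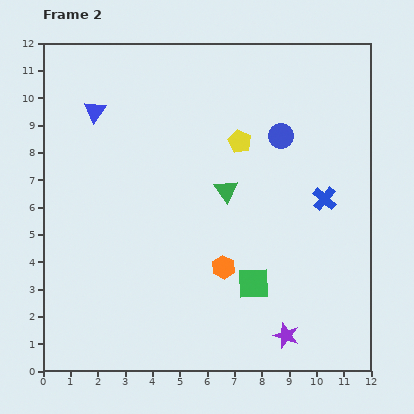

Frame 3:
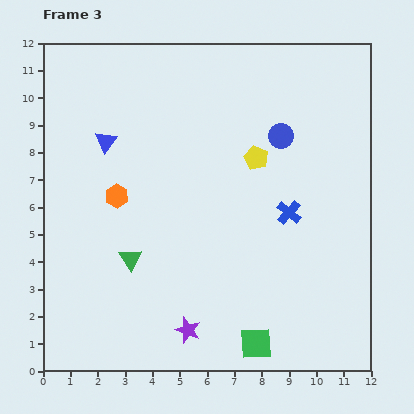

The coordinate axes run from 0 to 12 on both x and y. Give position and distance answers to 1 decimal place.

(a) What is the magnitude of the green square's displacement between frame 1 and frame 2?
2.3

The green square moved from (7.6, 5.5) to (7.7, 3.2), a distance of √(0.1² + 2.3²) ≈ 2.3.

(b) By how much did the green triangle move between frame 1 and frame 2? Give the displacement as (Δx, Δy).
(-3.5, -2.5)

The green triangle was at (10.2, 9.1) in frame 1 and (6.7, 6.6) in frame 2.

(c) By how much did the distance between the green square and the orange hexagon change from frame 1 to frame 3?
+2.2

Distance in frame 1: 5.2. Distance in frame 3: 7.4.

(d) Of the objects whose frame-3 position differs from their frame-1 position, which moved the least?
the purple star

(moved 0.4)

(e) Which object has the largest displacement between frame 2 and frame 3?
the orange hexagon

(moved 4.7; next 4.3)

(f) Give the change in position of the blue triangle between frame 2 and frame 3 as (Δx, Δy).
(0.4, -1.1)

The blue triangle was at (1.9, 9.5) in frame 2 and (2.3, 8.4) in frame 3.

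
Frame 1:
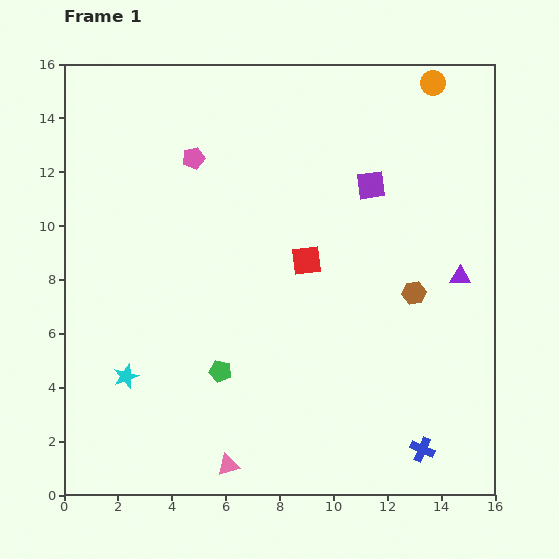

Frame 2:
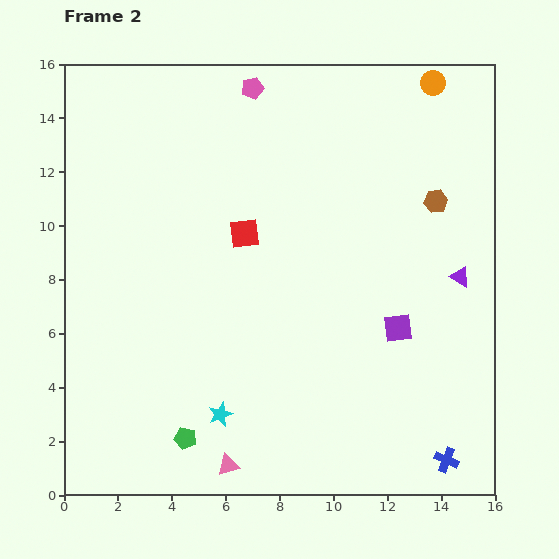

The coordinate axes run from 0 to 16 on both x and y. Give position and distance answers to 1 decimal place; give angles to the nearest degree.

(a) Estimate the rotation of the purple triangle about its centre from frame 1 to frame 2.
29° clockwise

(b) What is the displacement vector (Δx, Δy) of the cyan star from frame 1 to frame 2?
(3.5, -1.4)

The cyan star was at (2.3, 4.4) in frame 1 and (5.8, 3.0) in frame 2.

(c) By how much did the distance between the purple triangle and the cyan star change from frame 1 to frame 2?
-2.6

Distance in frame 1: 12.9. Distance in frame 2: 10.3.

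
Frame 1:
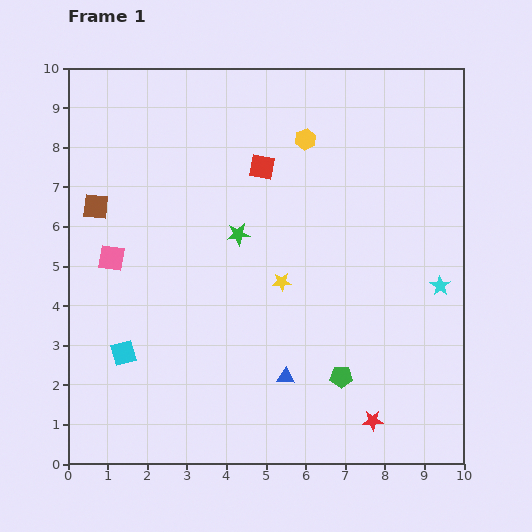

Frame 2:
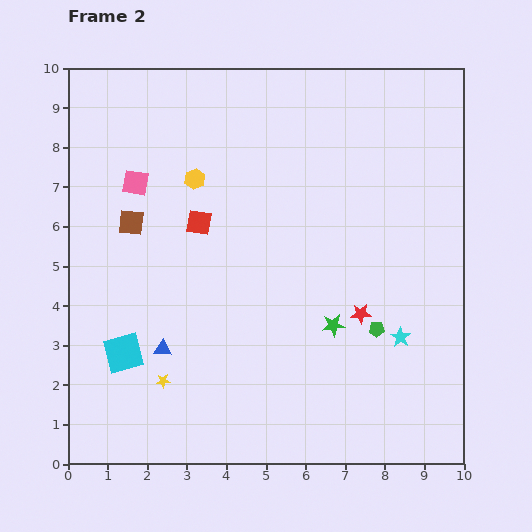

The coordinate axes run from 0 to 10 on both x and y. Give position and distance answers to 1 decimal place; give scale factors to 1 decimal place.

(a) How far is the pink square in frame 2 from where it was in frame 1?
2.0

The pink square moved from (1.1, 5.2) to (1.7, 7.1), a distance of √(0.6² + 1.9²) ≈ 2.0.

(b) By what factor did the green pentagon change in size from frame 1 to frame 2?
0.7×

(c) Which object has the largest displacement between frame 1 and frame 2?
the yellow star

(moved 3.9; next 3.3)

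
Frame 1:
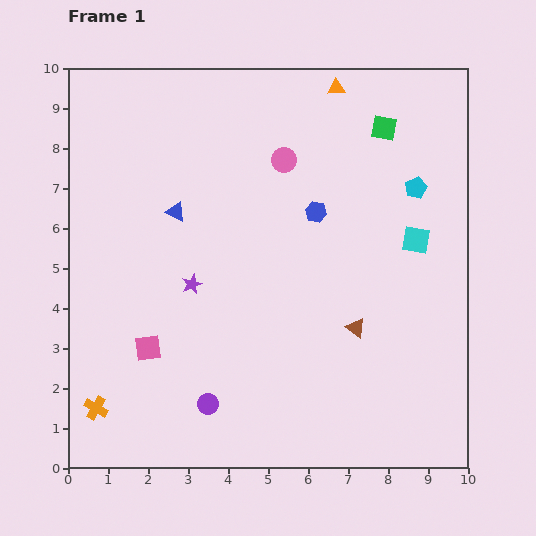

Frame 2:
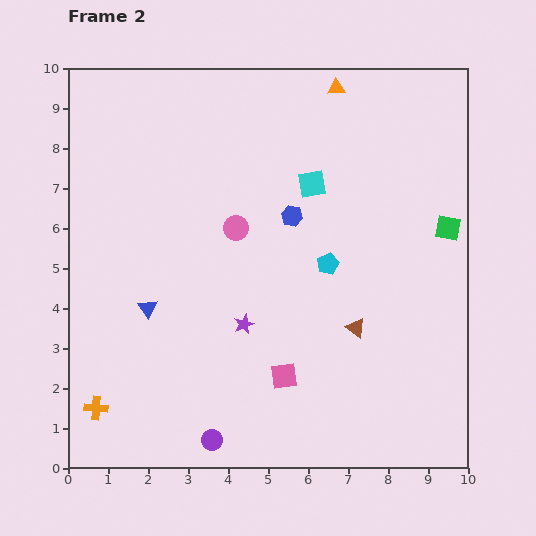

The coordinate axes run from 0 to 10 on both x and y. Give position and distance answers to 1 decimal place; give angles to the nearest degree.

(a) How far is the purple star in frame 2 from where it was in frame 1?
1.6

The purple star moved from (3.1, 4.6) to (4.4, 3.6), a distance of √(1.3² + 1.0²) ≈ 1.6.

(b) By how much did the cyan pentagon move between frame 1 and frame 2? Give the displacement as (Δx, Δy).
(-2.2, -1.9)

The cyan pentagon was at (8.7, 7.0) in frame 1 and (6.5, 5.1) in frame 2.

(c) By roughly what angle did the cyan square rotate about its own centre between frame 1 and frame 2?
20° counter-clockwise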